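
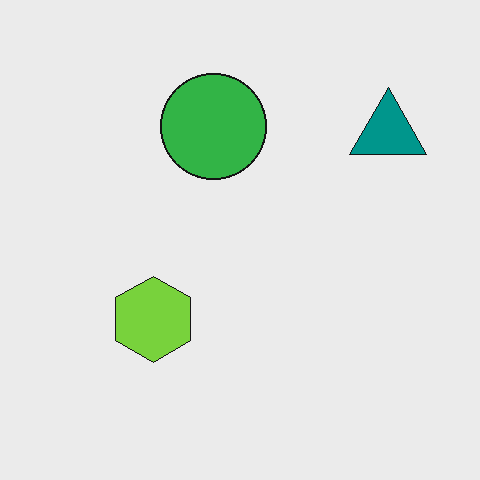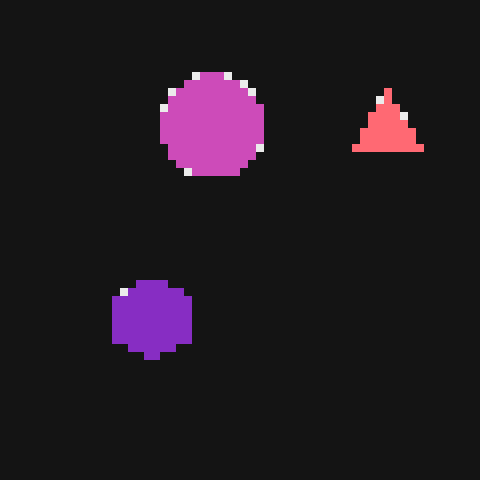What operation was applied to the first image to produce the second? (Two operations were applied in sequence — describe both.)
The image was color-inverted (negative), then moderately pixelated.

The light background has become dark and every shape's color is its complement — a photographic negative. Shapes are reduced to large square blocks; fine edges and outlines are lost — a downscale-then-upscale (mosaic) effect.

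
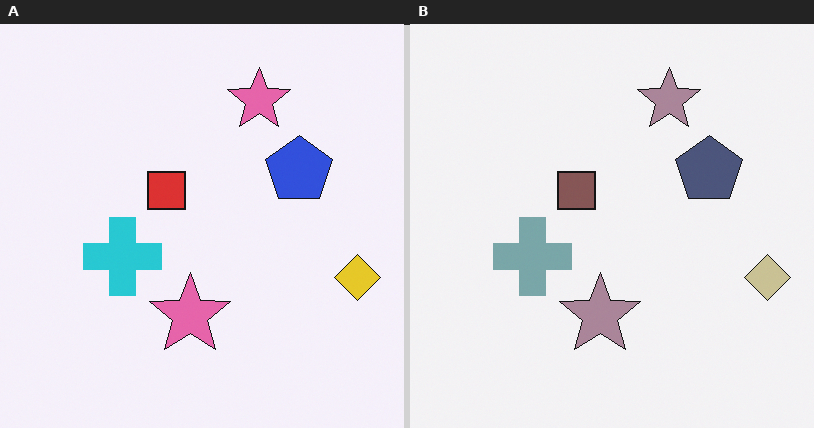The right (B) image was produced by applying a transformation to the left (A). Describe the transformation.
This is the original image heavily desaturated.

All colors are more muted and greyish — a global saturation change.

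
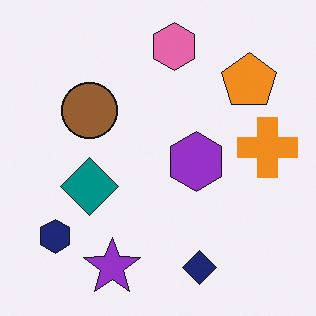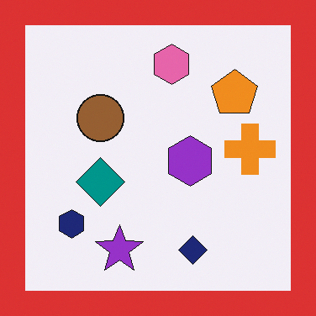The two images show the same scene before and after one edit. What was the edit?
The image was framed with a red border.

A solid red frame runs around the edge of the second image, with the content slightly shrunk inside it.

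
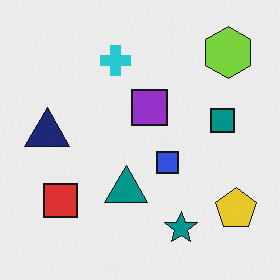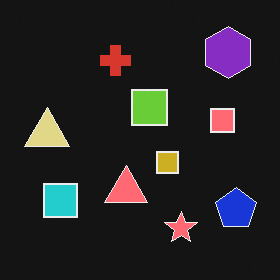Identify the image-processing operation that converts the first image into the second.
The transformation is: color-inverted (negative).

The light background has become dark and every shape's color is its complement — a photographic negative.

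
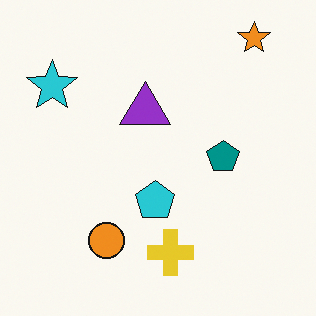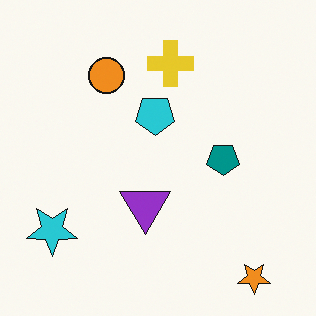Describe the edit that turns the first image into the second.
This is the original image flipped vertically (top ↔ bottom).

The orange star is in the top-right of the first image and the bottom-right of the second — shapes on opposite sides of the horizontal midline have swapped in a mirror flip.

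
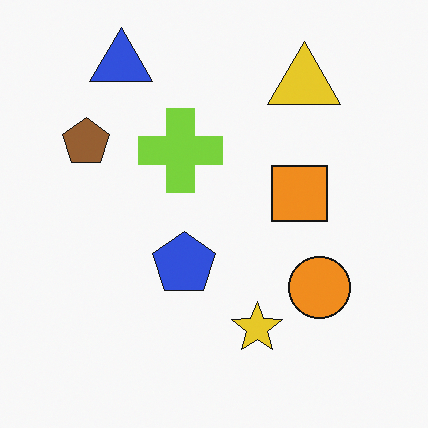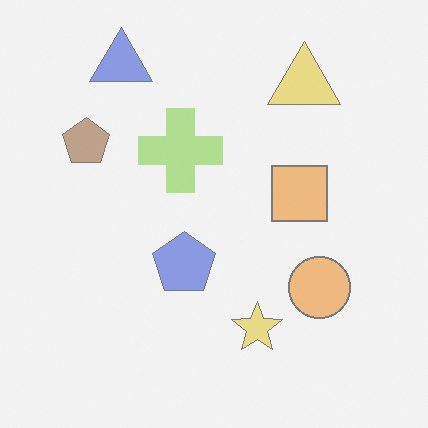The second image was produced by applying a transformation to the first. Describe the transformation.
The image was given much lower contrast.

Tones are pushed toward mid-grey across the whole image — a global contrast change.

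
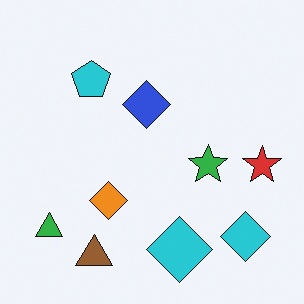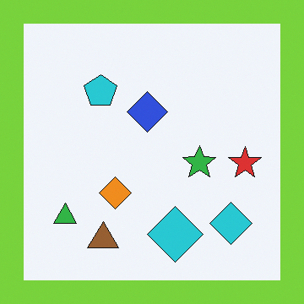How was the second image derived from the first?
This is the original image framed with a lime border.

A solid lime frame runs around the edge of the second image, with the content slightly shrunk inside it.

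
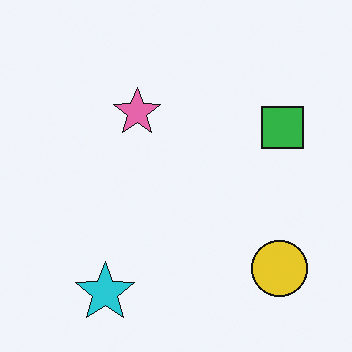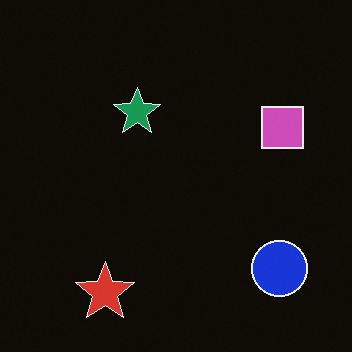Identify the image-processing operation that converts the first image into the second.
The image was color-inverted (negative).

The light background has become dark and every shape's color is its complement — a photographic negative.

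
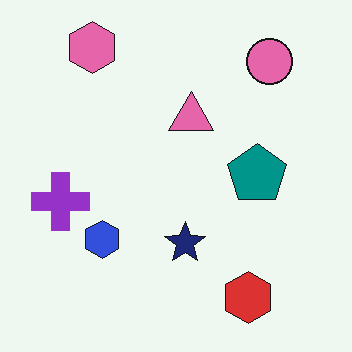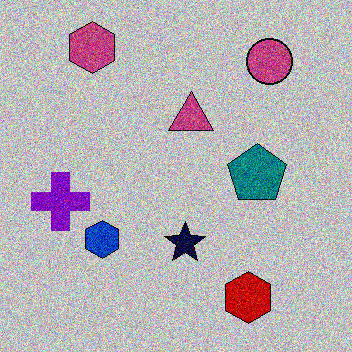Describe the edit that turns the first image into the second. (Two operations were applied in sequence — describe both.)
The image was aggressively posterized, then degraded with strong gaussian noise.

Each flat color has snapped to a coarser quantized level — most visibly, the near-white background has dropped to a flat grey. Random speckle covers the whole image, including the flat background.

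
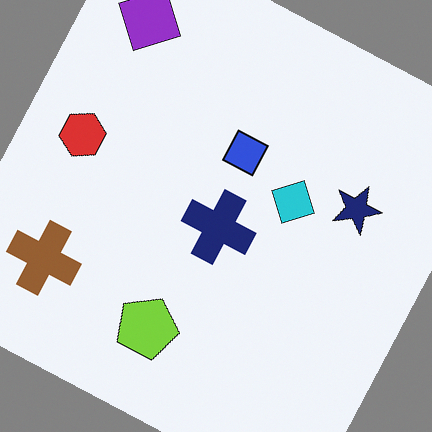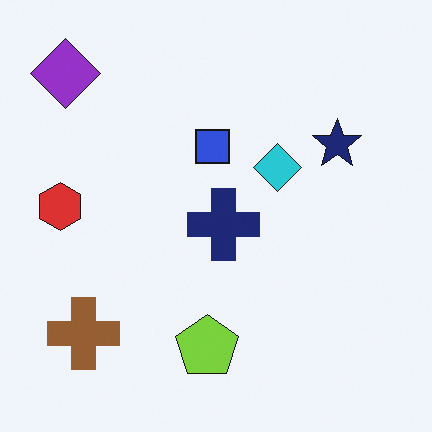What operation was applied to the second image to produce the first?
Rotated clockwise by a clearly visible amount.

Every shape is tilted by the same angle and the image corners show triangular fill wedges — a whole-image rotation by a non-right angle.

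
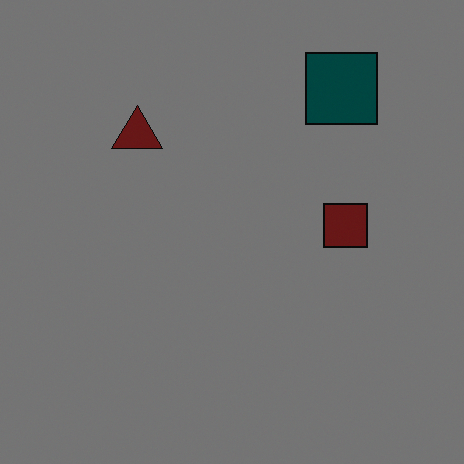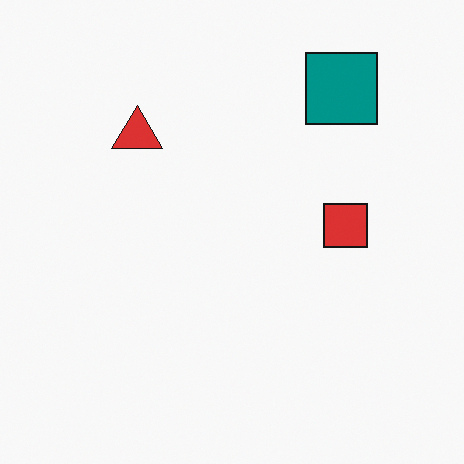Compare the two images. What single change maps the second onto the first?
It was substantially darkened.

Every pixel — background and shapes alike — is uniformly darkened.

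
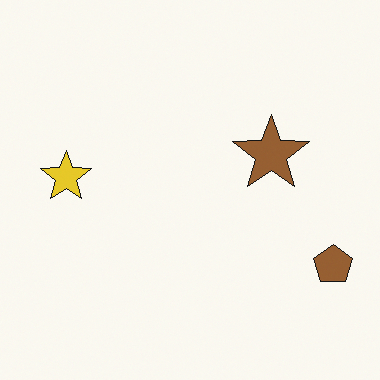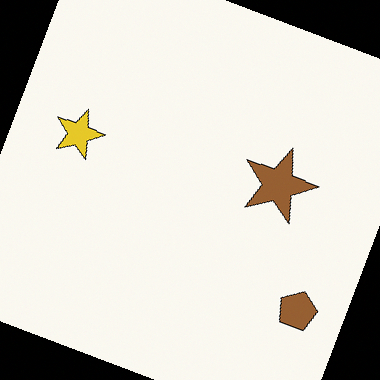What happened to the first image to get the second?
This is the original image rotated clockwise by a clearly visible amount.

Every shape is tilted by the same angle and the image corners show triangular fill wedges — a whole-image rotation by a non-right angle.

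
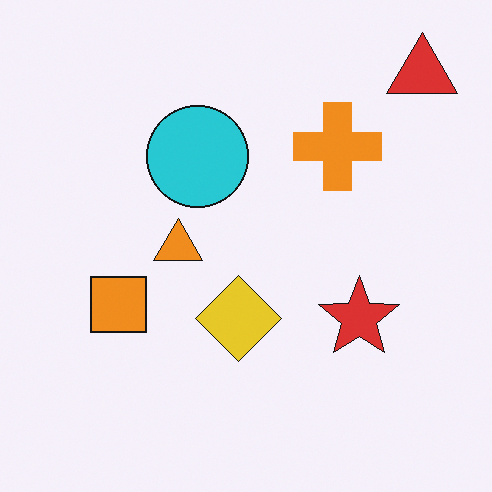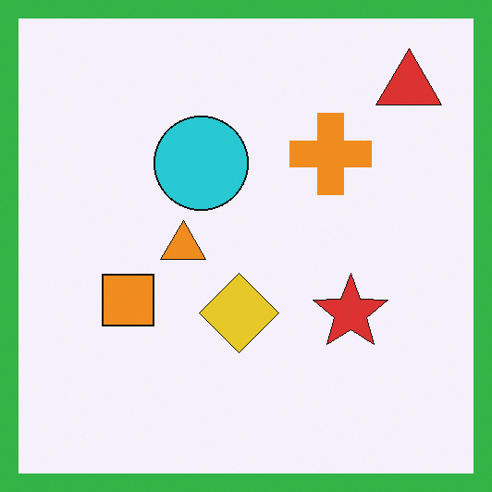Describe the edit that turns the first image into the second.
The transformation is: framed with a green border.

A solid green frame runs around the edge of the second image, with the content slightly shrunk inside it.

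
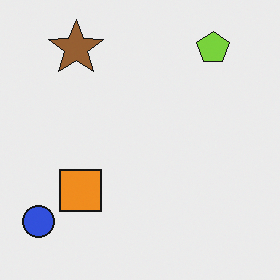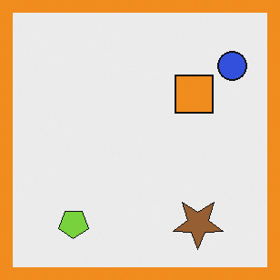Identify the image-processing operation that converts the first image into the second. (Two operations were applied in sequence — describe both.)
The image was rotated 180°, then framed with a orange border.

The blue circle sits in the bottom-left of the first image and the top-right of the second — consistent with a whole-image 180° rotation. A solid orange frame runs around the edge of the second image, with the content slightly shrunk inside it.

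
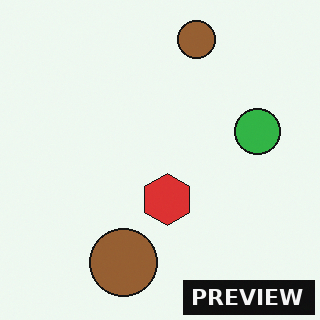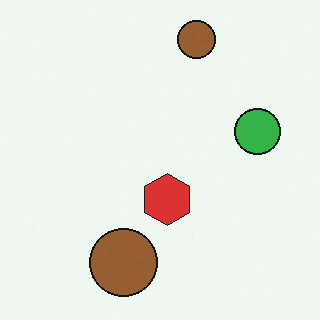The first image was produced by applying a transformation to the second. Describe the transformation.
The image was watermarked with the text "PREVIEW" in the lower-right corner.

A dark label reading "PREVIEW" appears in the lower-right corner.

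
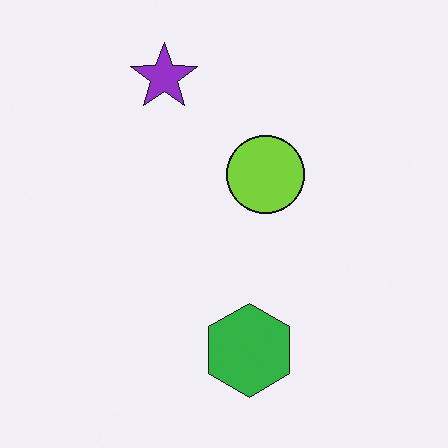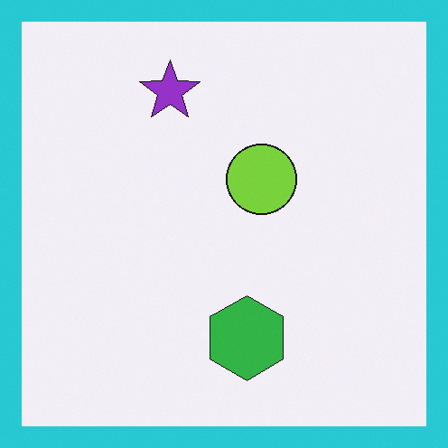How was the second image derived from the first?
It was framed with a cyan border.

A solid cyan frame runs around the edge of the second image, with the content slightly shrunk inside it.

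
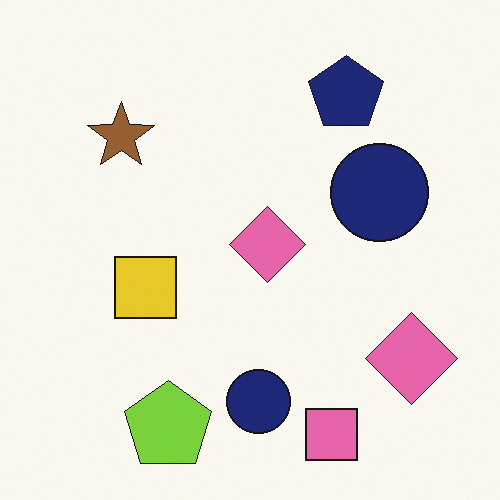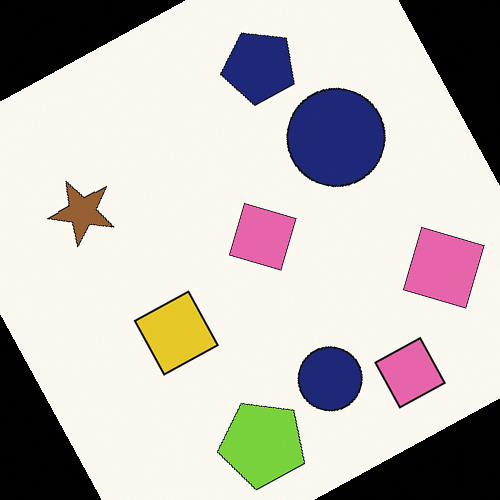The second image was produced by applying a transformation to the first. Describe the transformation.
This is the original image rotated counter-clockwise by a clearly visible amount.

Every shape is tilted by the same angle and the image corners show triangular fill wedges — a whole-image rotation by a non-right angle.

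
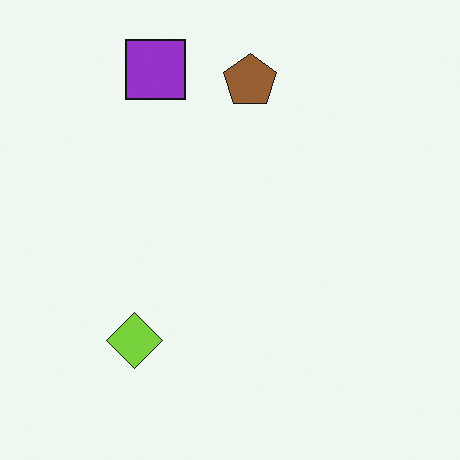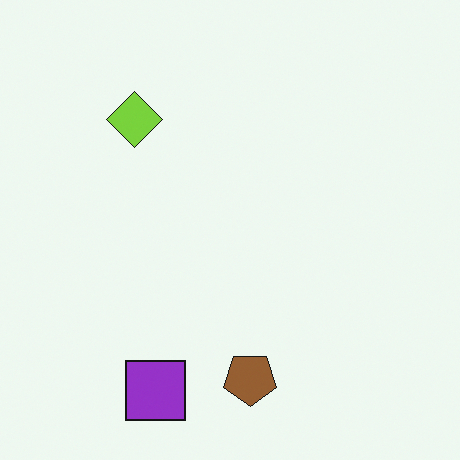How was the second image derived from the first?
The second image is the first flipped vertically (top ↔ bottom).

The purple square is in the top of the first image and the bottom of the second — shapes on opposite sides of the horizontal midline have swapped in a mirror flip.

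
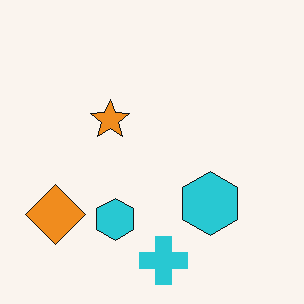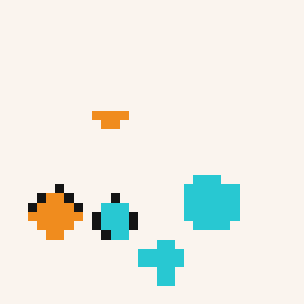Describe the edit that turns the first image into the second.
The second image is the first coarsely pixelated.

Shapes are reduced to large square blocks; fine edges and outlines are lost — a downscale-then-upscale (mosaic) effect.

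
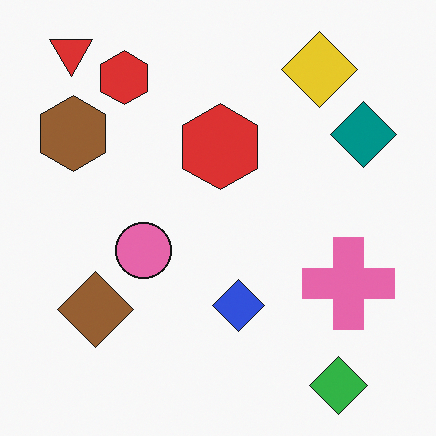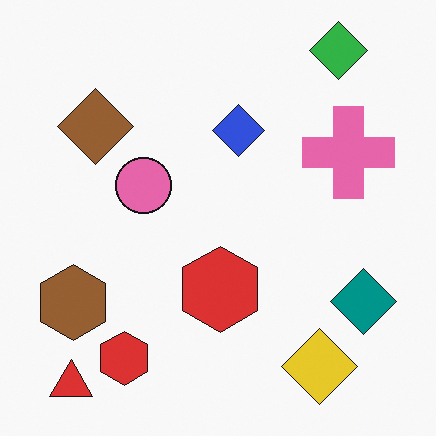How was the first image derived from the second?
The first image is the second flipped vertically (top ↔ bottom).

The green diamond is in the top-right of the second image and the bottom-right of the first — shapes on opposite sides of the horizontal midline have swapped in a mirror flip.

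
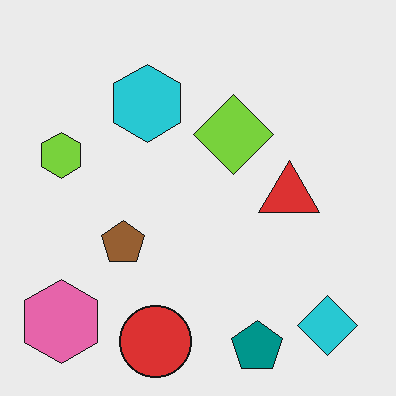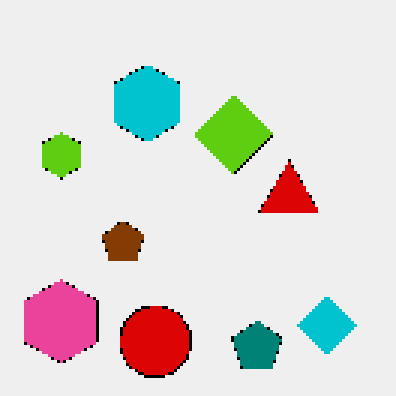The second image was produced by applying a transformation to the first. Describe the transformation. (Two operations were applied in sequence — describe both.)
The image was given slightly increased contrast, then lightly pixelated (a mild mosaic effect).

Tones are pushed away from mid-grey across the whole image — a global contrast change. Shapes are reduced to large square blocks; fine edges and outlines are lost — a downscale-then-upscale (mosaic) effect.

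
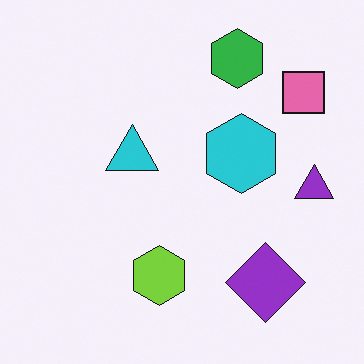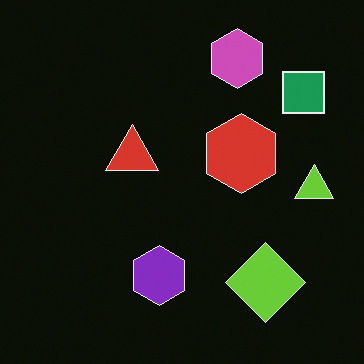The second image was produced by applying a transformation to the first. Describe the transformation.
Color-inverted (negative).

The light background has become dark and every shape's color is its complement — a photographic negative.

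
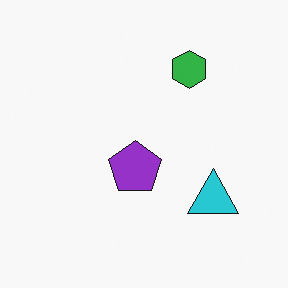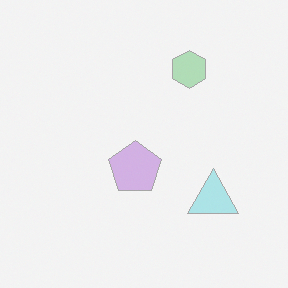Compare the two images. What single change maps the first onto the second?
Given much lower contrast.

Tones are pushed toward mid-grey across the whole image — a global contrast change.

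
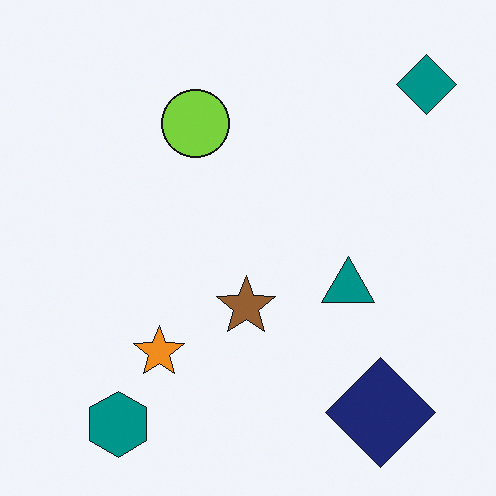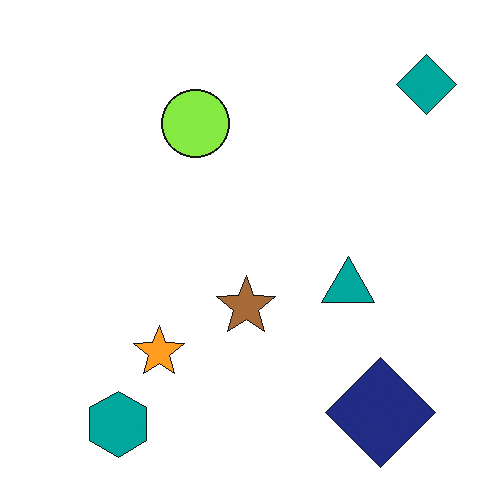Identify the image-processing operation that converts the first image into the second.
It was slightly brightened.

Every pixel — background and shapes alike — is uniformly brightened.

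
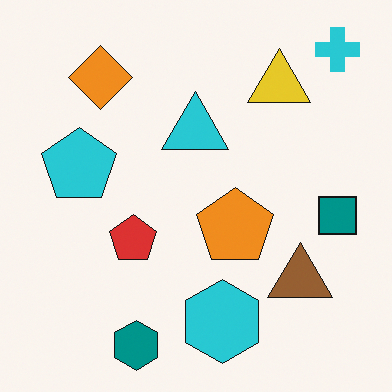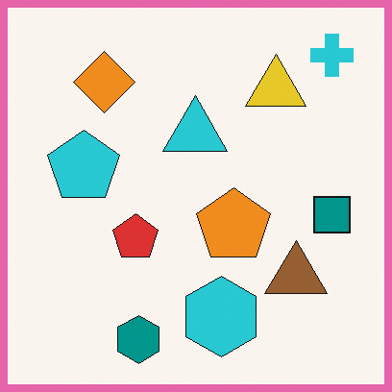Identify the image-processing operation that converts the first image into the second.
This is the original image framed with a pink border.

A solid pink frame runs around the edge of the second image, with the content slightly shrunk inside it.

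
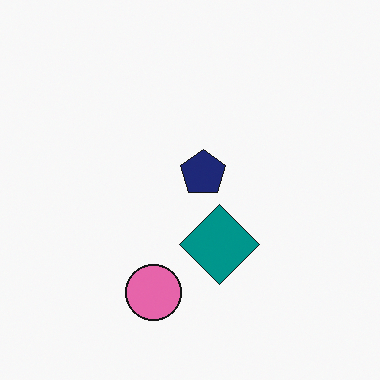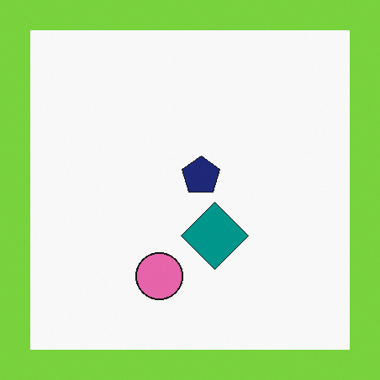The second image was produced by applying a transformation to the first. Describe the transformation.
The transformation is: framed with a lime border.

A solid lime frame runs around the edge of the second image, with the content slightly shrunk inside it.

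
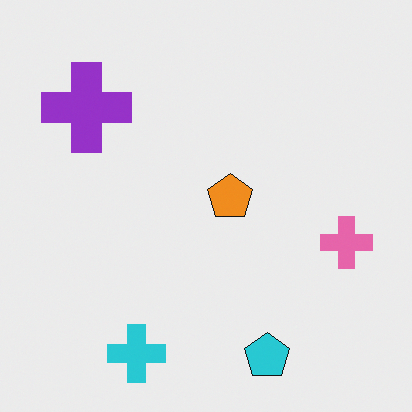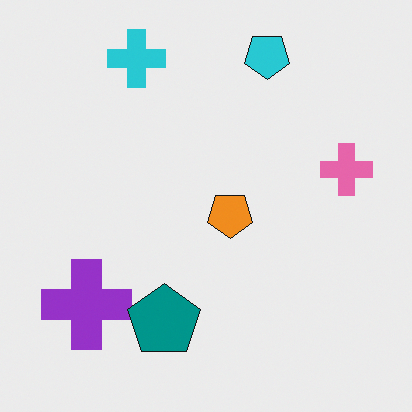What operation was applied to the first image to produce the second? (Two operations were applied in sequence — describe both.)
The image was flipped vertically (top ↔ bottom), then overlaid with an additional teal pentagon.

The cyan pentagon is in the bottom of the first image and the top of the second — shapes on opposite sides of the horizontal midline have swapped in a mirror flip. A teal pentagon appears in the second image that is absent from the first.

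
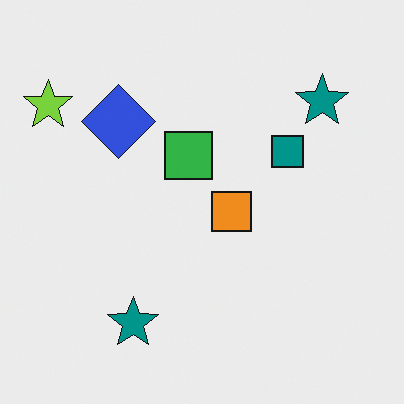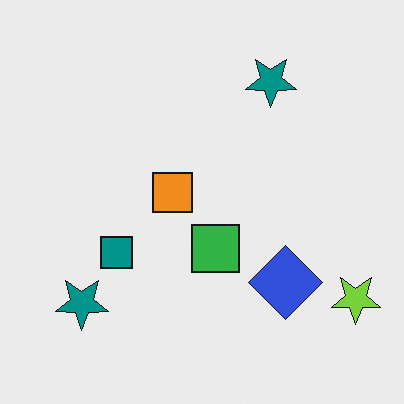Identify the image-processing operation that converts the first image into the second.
This is the original image rotated 180°.

The lime star sits in the top-left of the first image and the bottom-right of the second — consistent with a whole-image 180° rotation.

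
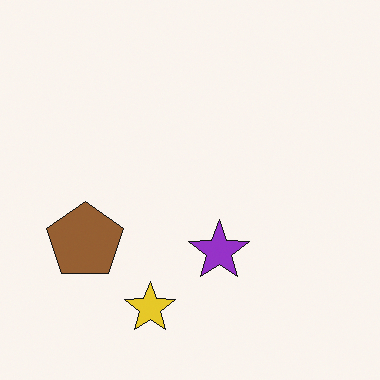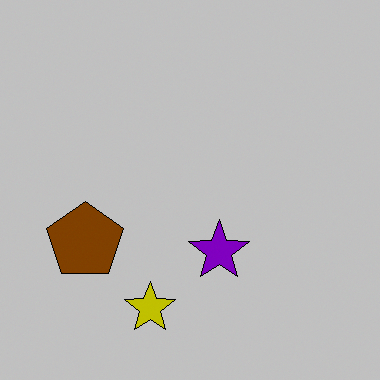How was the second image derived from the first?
The transformation is: heavily posterized to just a handful of flat colors.

Each flat color has snapped to a coarser quantized level — most visibly, the near-white background has dropped to a flat grey.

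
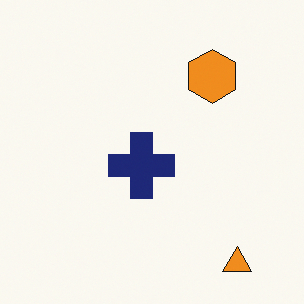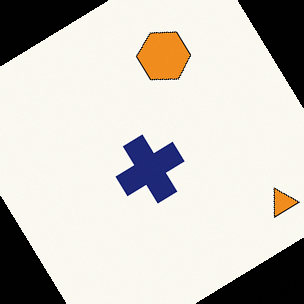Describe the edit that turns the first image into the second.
This is the original image rotated counter-clockwise by a large amount — several tens of degrees.

Every shape is tilted by the same angle and the image corners show triangular fill wedges — a whole-image rotation by a non-right angle.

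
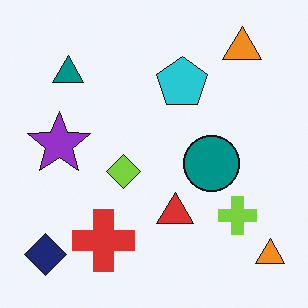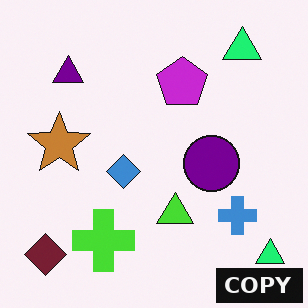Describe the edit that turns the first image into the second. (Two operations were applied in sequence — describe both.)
It was hue-shifted through roughly a third of the color wheel, then watermarked with the text "COPY" in the lower-right corner.

Every shape's color has rotated by the same amount around the hue wheel — a uniform hue shift. A dark label reading "COPY" appears in the lower-right corner.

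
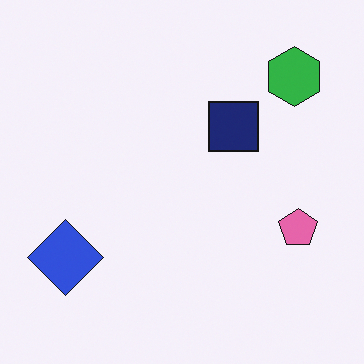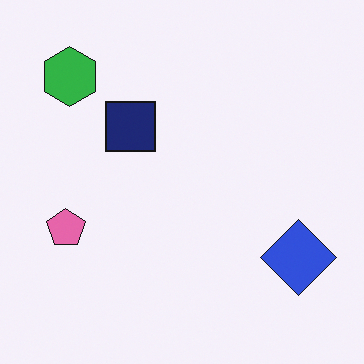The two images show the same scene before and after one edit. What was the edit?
The image was flipped horizontally (left ↔ right).

The blue diamond is in the bottom-left of the first image and the bottom-right of the second — shapes on opposite sides of the vertical midline have swapped in a mirror flip.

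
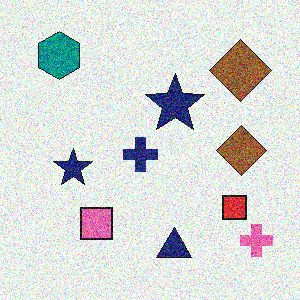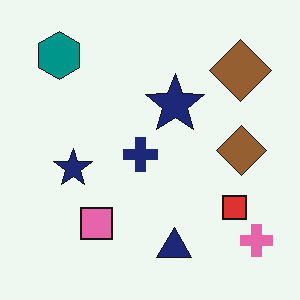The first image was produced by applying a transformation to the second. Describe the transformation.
Degraded with a thick layer of grain.

Random speckle covers the whole image, including the flat background.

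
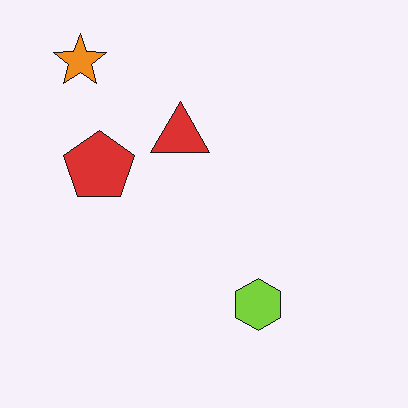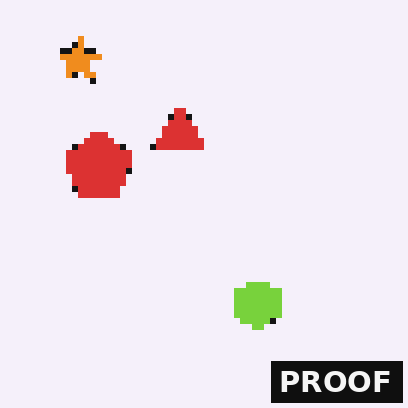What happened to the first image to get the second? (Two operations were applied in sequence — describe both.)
The transformation is: pixelated into visible square blocks, then watermarked with the text "PROOF" in the lower-right corner.

Shapes are reduced to large square blocks; fine edges and outlines are lost — a downscale-then-upscale (mosaic) effect. A dark label reading "PROOF" appears in the lower-right corner.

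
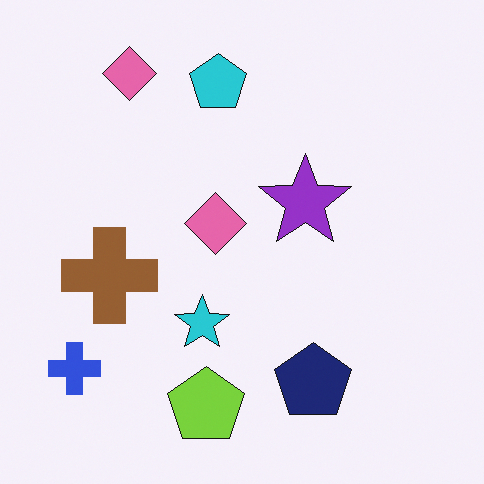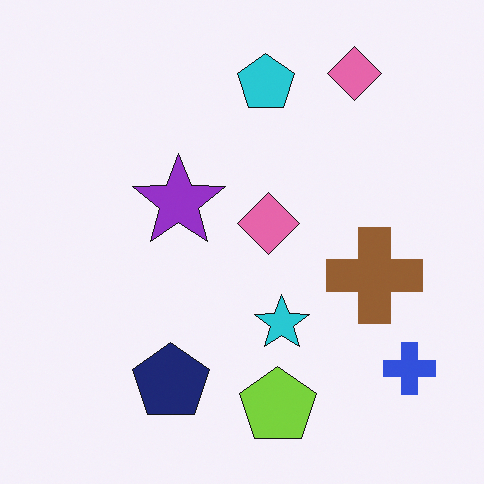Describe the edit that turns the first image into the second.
Flipped horizontally (left ↔ right).

The blue cross is in the bottom-left of the first image and the bottom-right of the second — shapes on opposite sides of the vertical midline have swapped in a mirror flip.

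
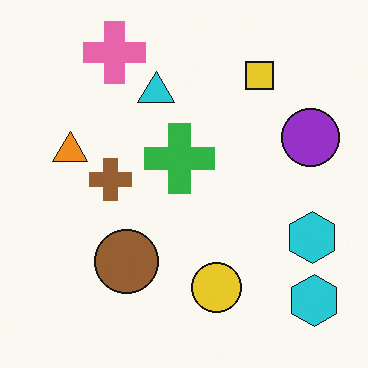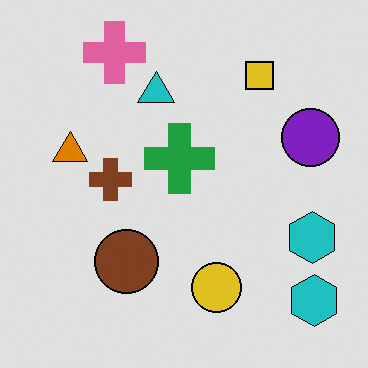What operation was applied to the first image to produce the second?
Posterized to a reduced palette.

Each flat color has snapped to a coarser quantized level — most visibly, the near-white background has dropped to a flat grey.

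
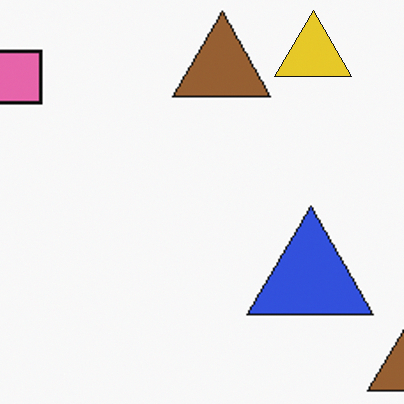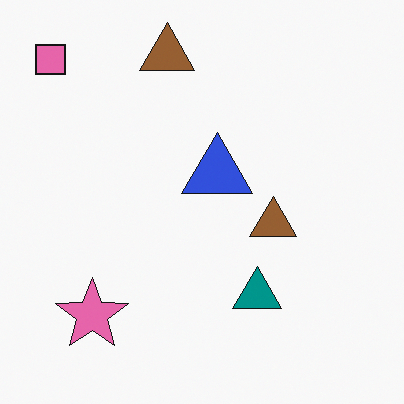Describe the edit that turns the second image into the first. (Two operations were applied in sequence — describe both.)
It was cropped to a noticeably smaller region and rescaled, then overlaid with an additional yellow triangle.

The visible shapes are larger and the field of view is narrower; shapes near the original edges may be partly or wholly outside the frame — a crop-and-rescale. A yellow triangle appears in the first image that is absent from the second.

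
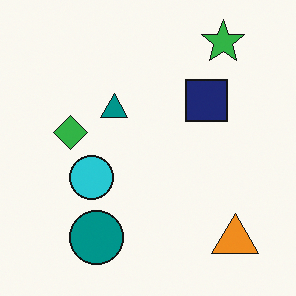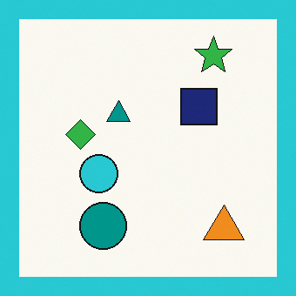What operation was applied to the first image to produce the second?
The image was framed with a cyan border.

A solid cyan frame runs around the edge of the second image, with the content slightly shrunk inside it.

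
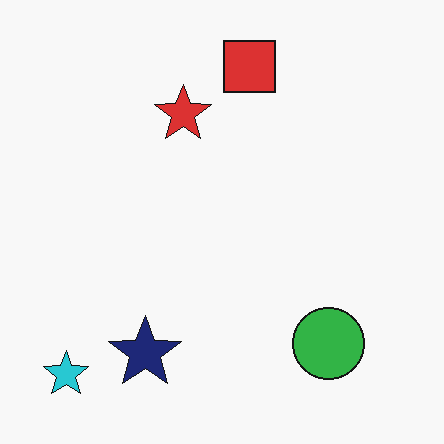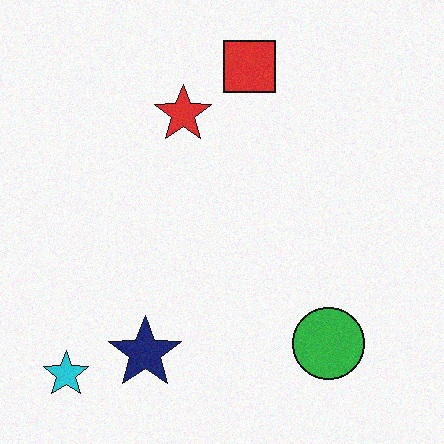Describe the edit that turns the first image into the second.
It was degraded with subtle gaussian noise.

Random speckle covers the whole image, including the flat background.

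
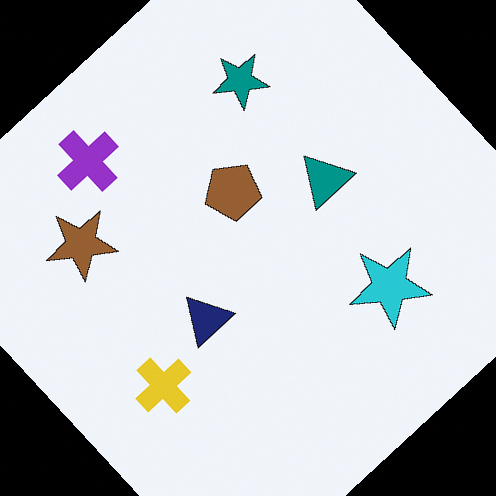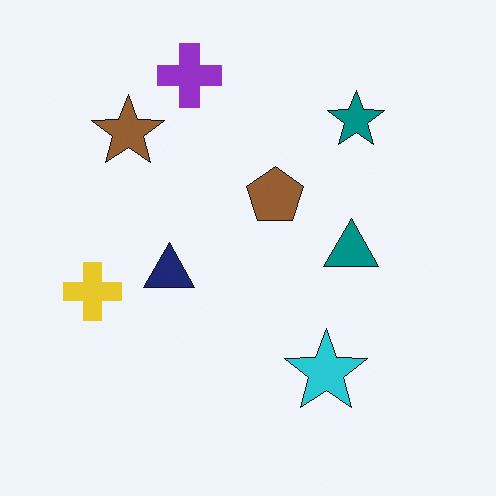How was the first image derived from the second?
The image was rotated counter-clockwise by a large amount — several tens of degrees.

Every shape is tilted by the same angle and the image corners show triangular fill wedges — a whole-image rotation by a non-right angle.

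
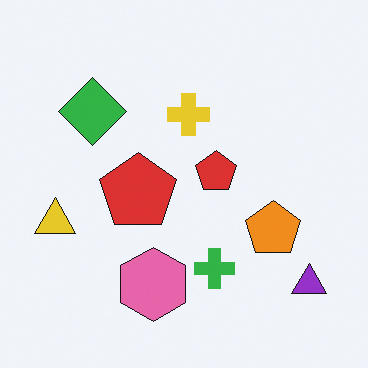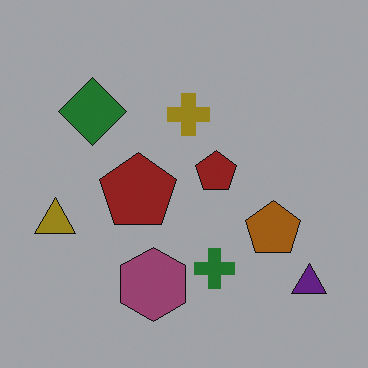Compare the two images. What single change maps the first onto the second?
The second image is the first substantially darkened.

Every pixel — background and shapes alike — is uniformly darkened.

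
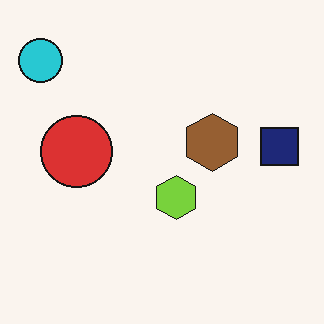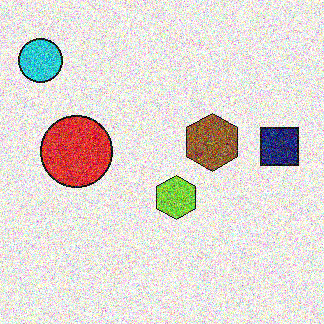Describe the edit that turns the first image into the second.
The second image is the first degraded with a thick layer of grain.

Random speckle covers the whole image, including the flat background.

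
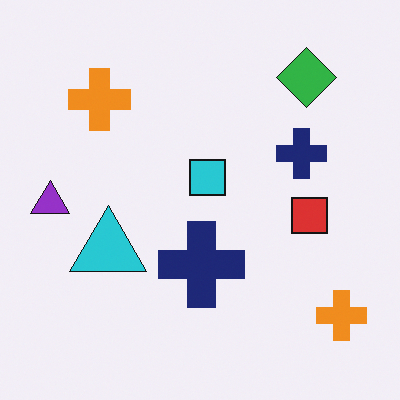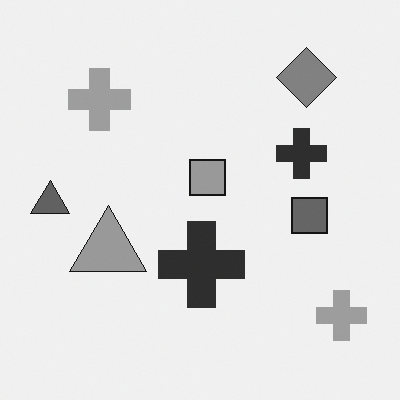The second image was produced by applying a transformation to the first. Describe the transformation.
The transformation is: converted to grayscale.

All color is removed — every shape is now a shade of grey.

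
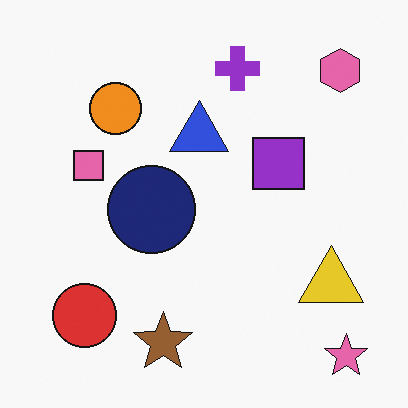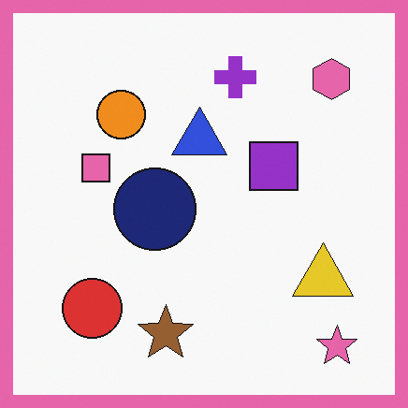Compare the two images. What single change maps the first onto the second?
Framed with a pink border.

A solid pink frame runs around the edge of the second image, with the content slightly shrunk inside it.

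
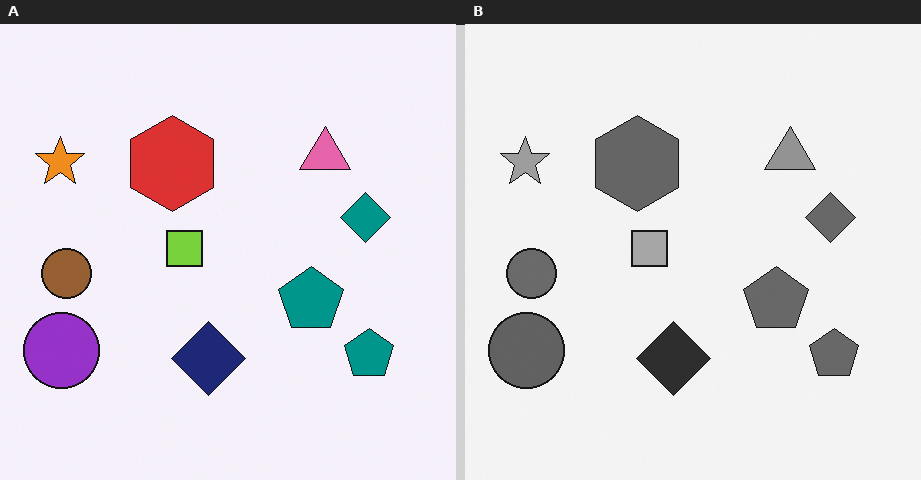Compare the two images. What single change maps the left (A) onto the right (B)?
The transformation is: converted to grayscale.

All color is removed — every shape is now a shade of grey.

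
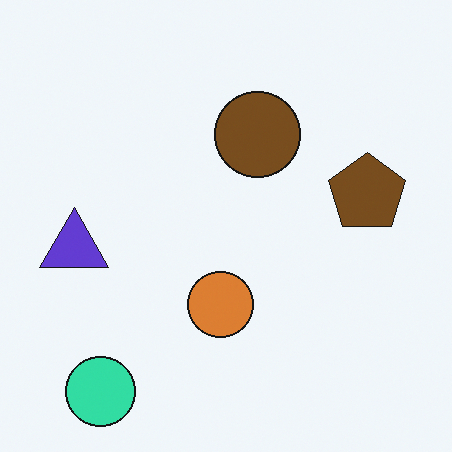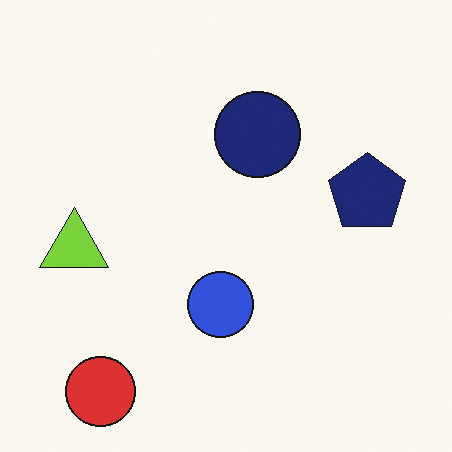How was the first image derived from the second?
The first image is the second hue-shifted by a large amount.

Every shape's color has rotated by the same amount around the hue wheel — a uniform hue shift.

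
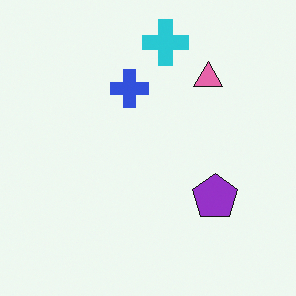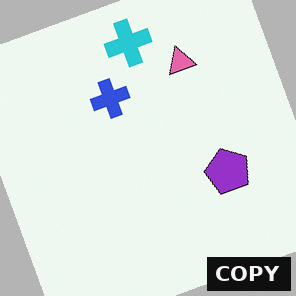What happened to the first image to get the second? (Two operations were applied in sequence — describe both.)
The second image is the first rotated counter-clockwise by a clearly visible amount, then watermarked with the text "COPY" in the lower-right corner.

Every shape is tilted by the same angle and the image corners show triangular fill wedges — a whole-image rotation by a non-right angle. A dark label reading "COPY" appears in the lower-right corner.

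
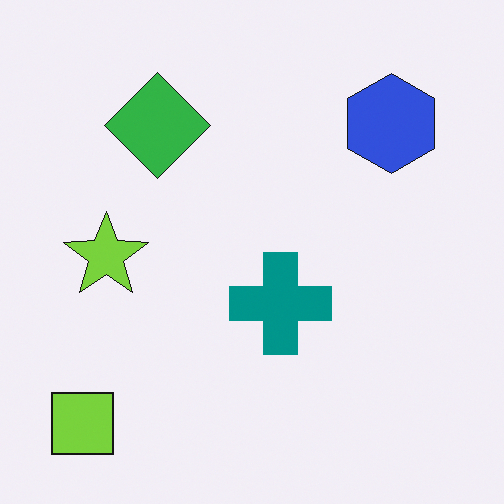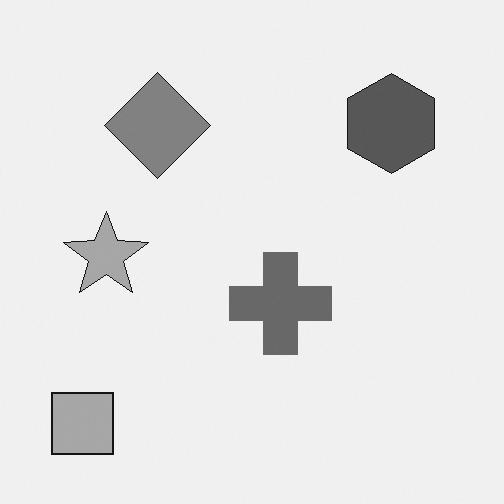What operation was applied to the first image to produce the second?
It was converted to grayscale.

All color is removed — every shape is now a shade of grey.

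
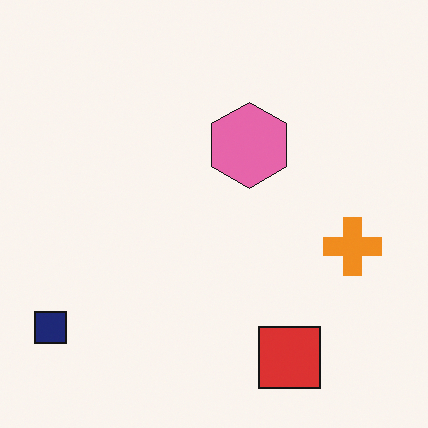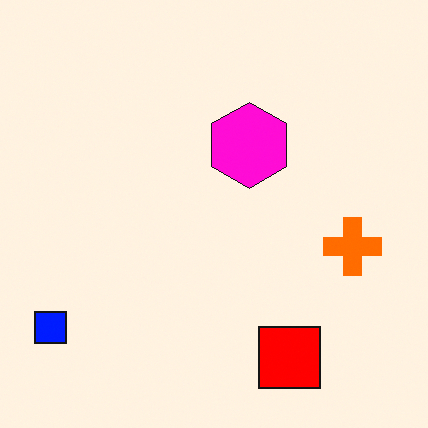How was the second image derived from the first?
The image was made much more vivid (saturation change).

All colors are more vivid — a global saturation change.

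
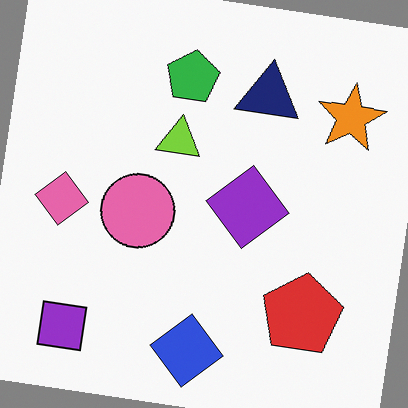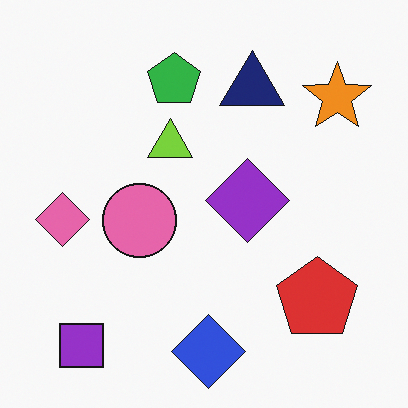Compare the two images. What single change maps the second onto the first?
This is the original image rotated clockwise by a small amount.

Every shape is tilted by the same angle and the image corners show triangular fill wedges — a whole-image rotation by a non-right angle.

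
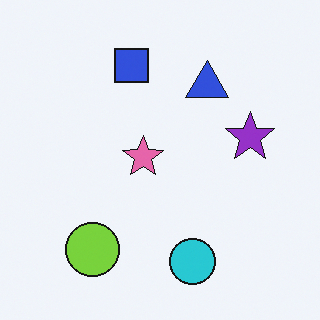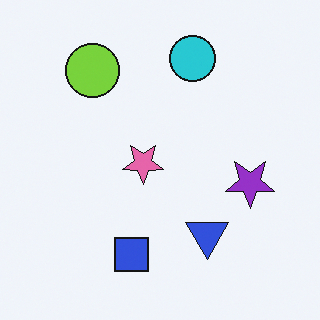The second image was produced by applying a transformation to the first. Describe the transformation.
The second image is the first flipped vertically (top ↔ bottom).

The cyan circle is in the bottom of the first image and the top of the second — shapes on opposite sides of the horizontal midline have swapped in a mirror flip.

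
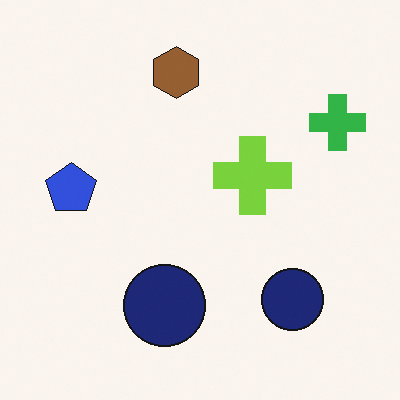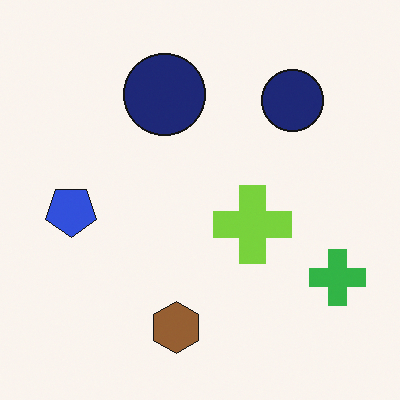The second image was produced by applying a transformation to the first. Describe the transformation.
The second image is the first flipped vertically (top ↔ bottom).

The brown hexagon is in the top of the first image and the bottom of the second — shapes on opposite sides of the horizontal midline have swapped in a mirror flip.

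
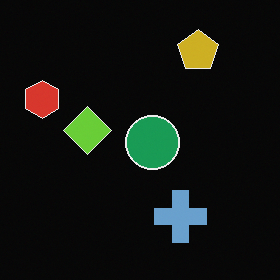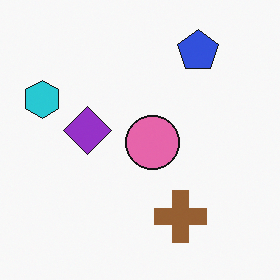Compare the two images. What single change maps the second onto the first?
This is the original image color-inverted (negative).

The light background has become dark and every shape's color is its complement — a photographic negative.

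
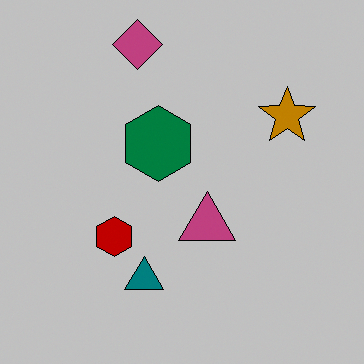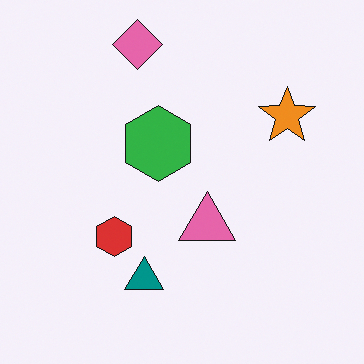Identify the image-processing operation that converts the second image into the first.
Heavily posterized to just a handful of flat colors.

Each flat color has snapped to a coarser quantized level — most visibly, the near-white background has dropped to a flat grey.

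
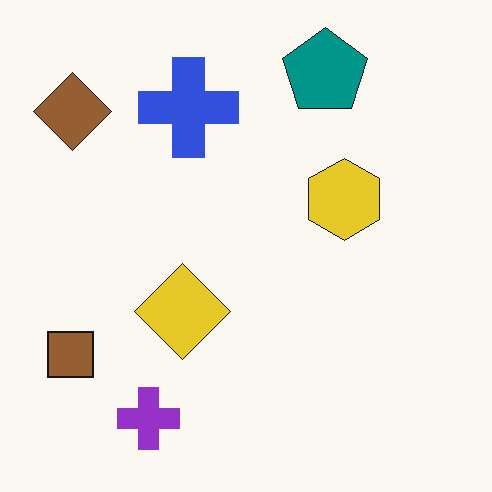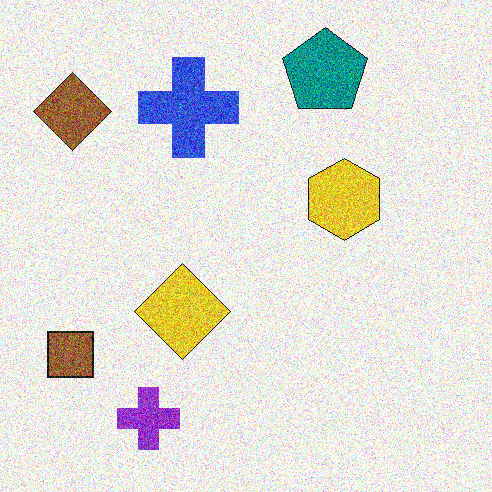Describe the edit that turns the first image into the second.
The second image is the first degraded with heavy additive noise.

Random speckle covers the whole image, including the flat background.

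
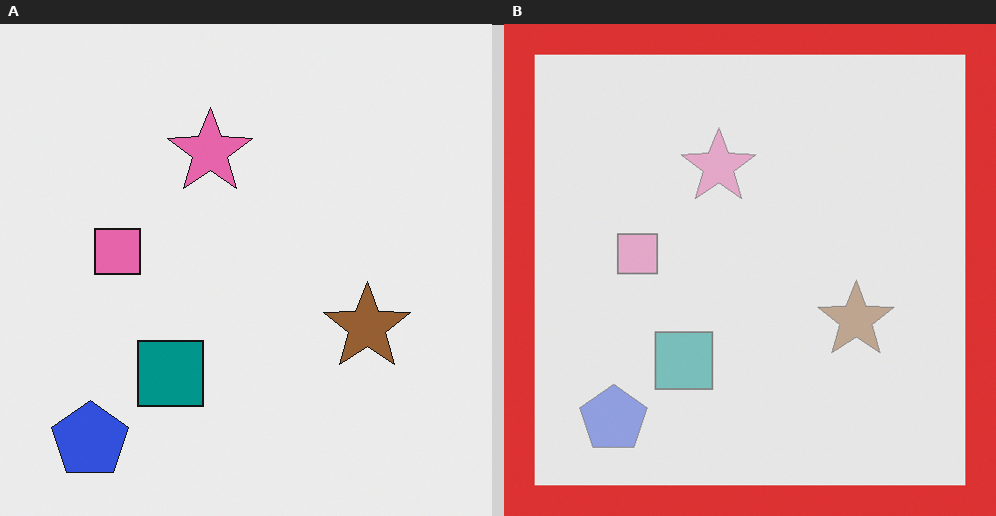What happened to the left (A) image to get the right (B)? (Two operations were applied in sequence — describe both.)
Given much lower contrast, then framed with a red border.

Tones are pushed toward mid-grey across the whole image — a global contrast change. A solid red frame runs around the edge of the right (B) image, with the content slightly shrunk inside it.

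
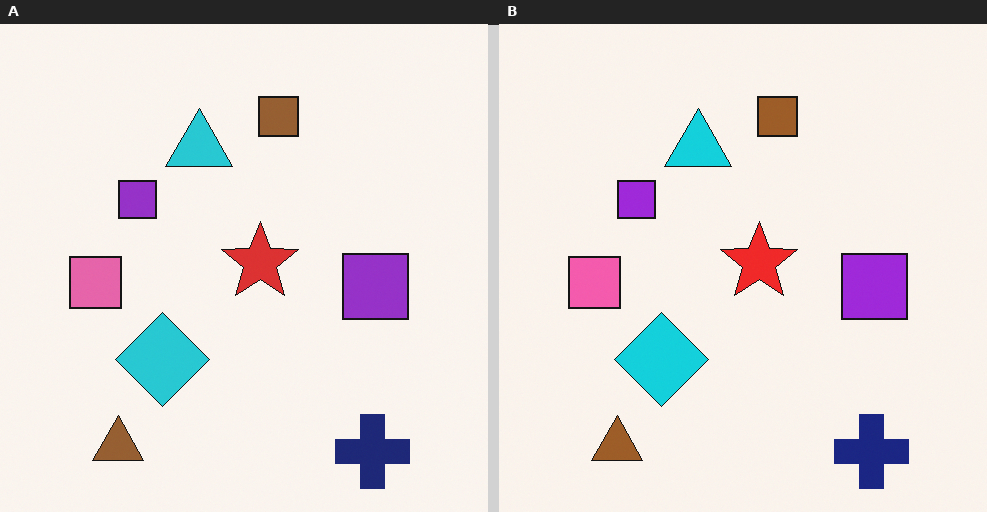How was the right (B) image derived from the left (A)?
Slightly oversaturated.

All colors are more vivid — a global saturation change.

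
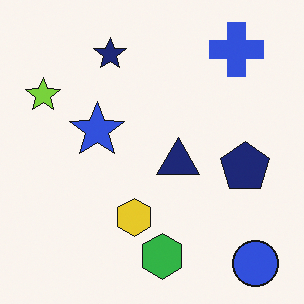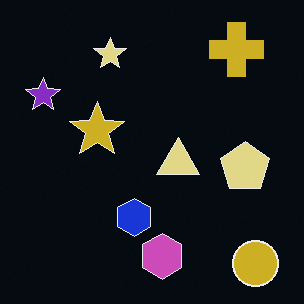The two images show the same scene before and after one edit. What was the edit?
The transformation is: color-inverted (negative).

The light background has become dark and every shape's color is its complement — a photographic negative.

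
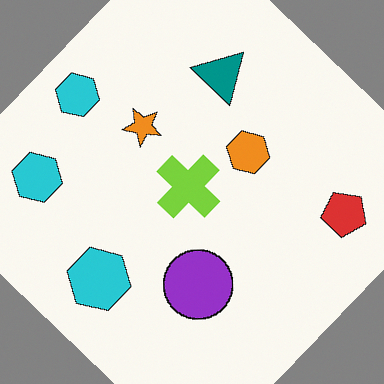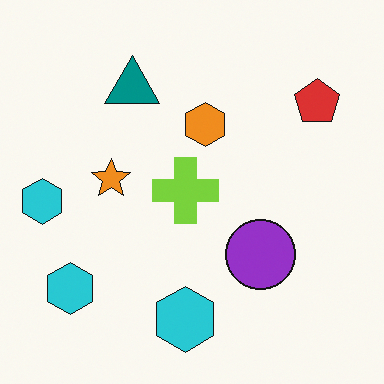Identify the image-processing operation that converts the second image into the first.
The first image is the second rotated clockwise by a large amount — several tens of degrees.

Every shape is tilted by the same angle and the image corners show triangular fill wedges — a whole-image rotation by a non-right angle.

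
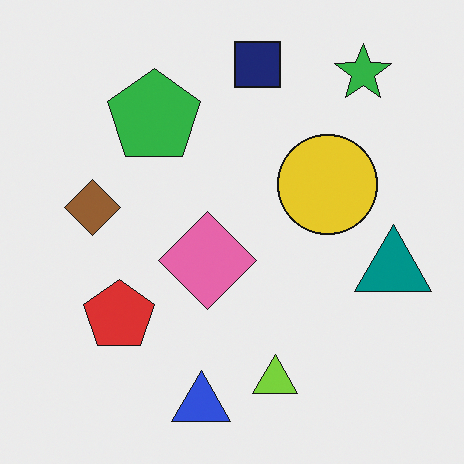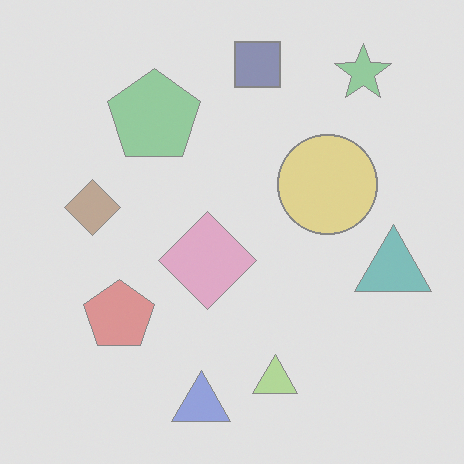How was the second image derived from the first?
The second image is the first given much lower contrast.

Tones are pushed toward mid-grey across the whole image — a global contrast change.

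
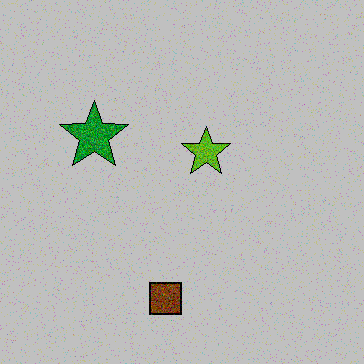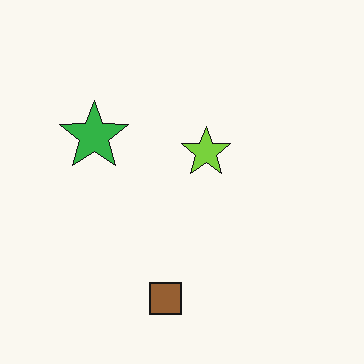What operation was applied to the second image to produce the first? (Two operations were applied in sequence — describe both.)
The first image is the second degraded with moderate additive noise, then aggressively posterized.

Random speckle covers the whole image, including the flat background. Each flat color has snapped to a coarser quantized level — most visibly, the near-white background has dropped to a flat grey.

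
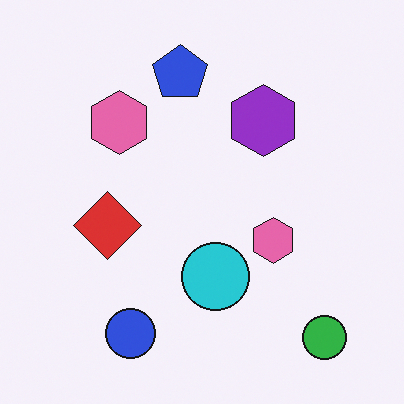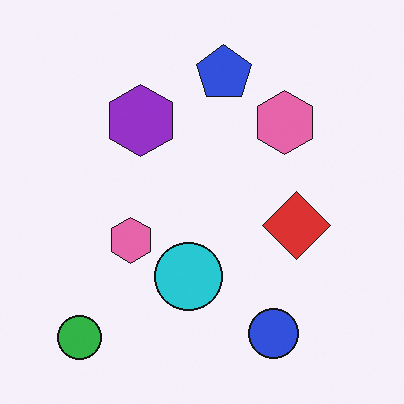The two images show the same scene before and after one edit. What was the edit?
The second image is the first flipped horizontally (left ↔ right).

The green circle is in the bottom-right of the first image and the bottom-left of the second — shapes on opposite sides of the vertical midline have swapped in a mirror flip.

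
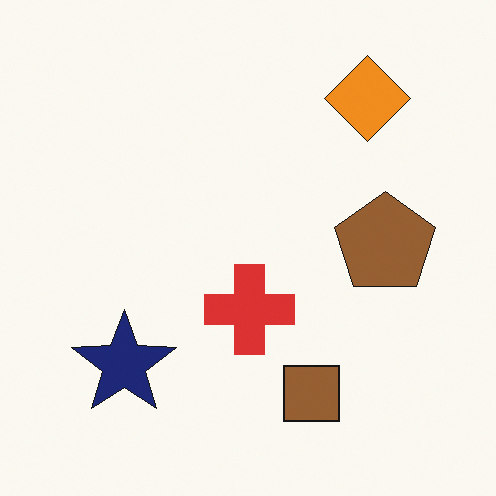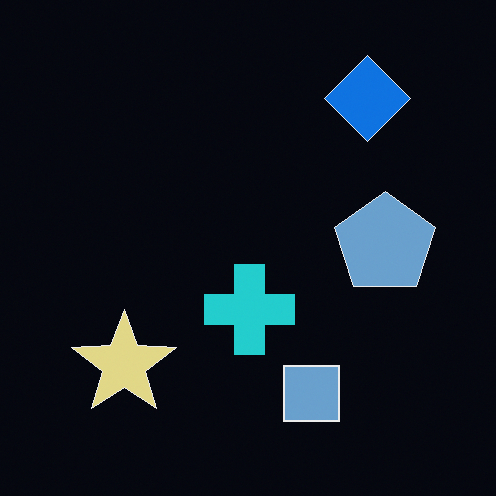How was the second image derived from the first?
The image was color-inverted (negative).

The light background has become dark and every shape's color is its complement — a photographic negative.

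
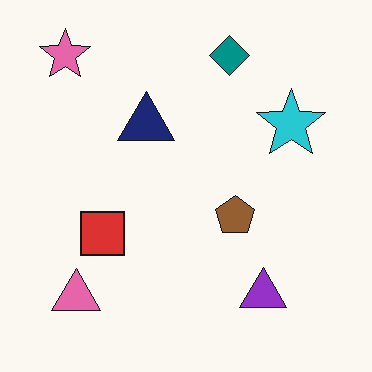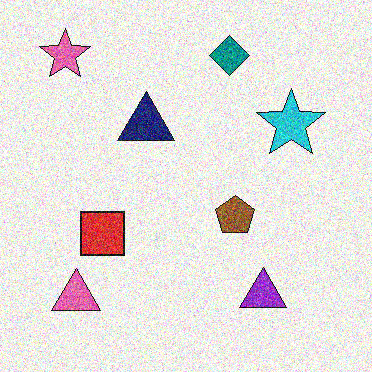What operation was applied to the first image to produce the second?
It was degraded with strong gaussian noise.

Random speckle covers the whole image, including the flat background.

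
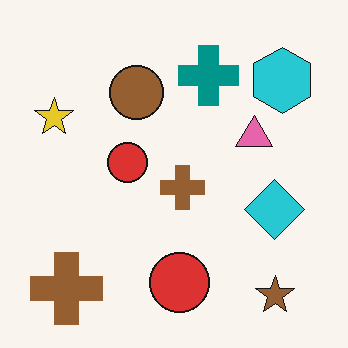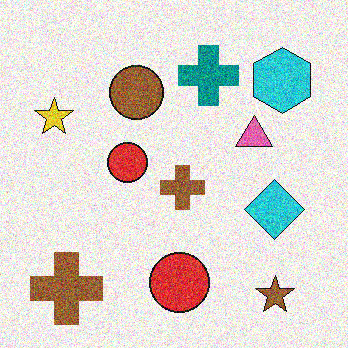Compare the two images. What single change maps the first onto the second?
Degraded with strong gaussian noise.

Random speckle covers the whole image, including the flat background.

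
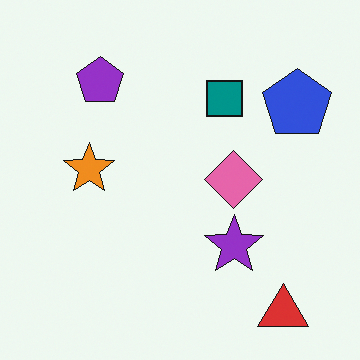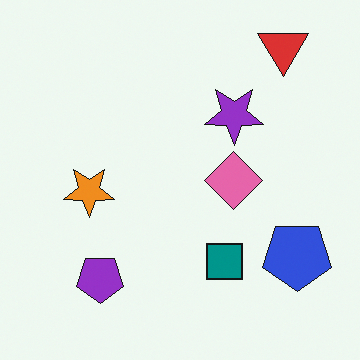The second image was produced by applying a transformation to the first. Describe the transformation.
This is the original image flipped vertically (top ↔ bottom).

The red triangle is in the bottom-right of the first image and the top-right of the second — shapes on opposite sides of the horizontal midline have swapped in a mirror flip.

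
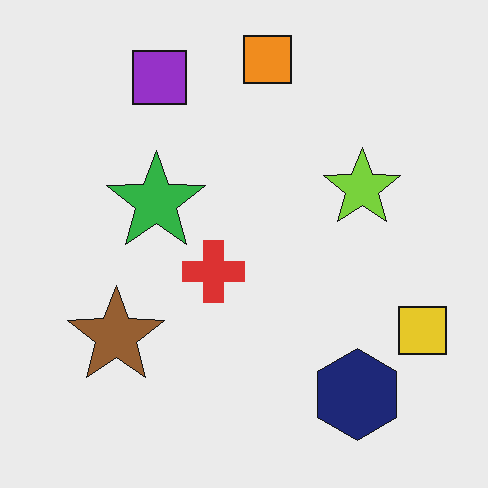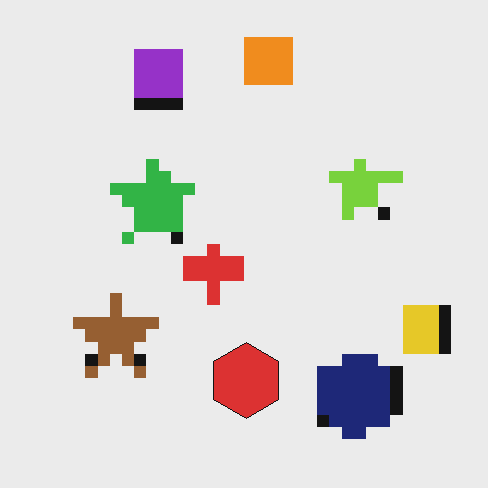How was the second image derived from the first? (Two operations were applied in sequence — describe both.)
The transformation is: coarsely pixelated, then overlaid with an additional red hexagon.

Shapes are reduced to large square blocks; fine edges and outlines are lost — a downscale-then-upscale (mosaic) effect. A red hexagon appears in the second image that is absent from the first.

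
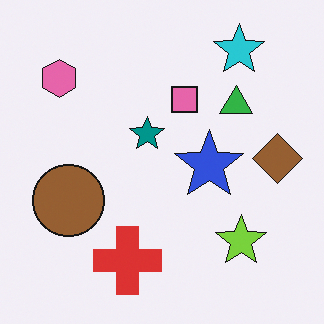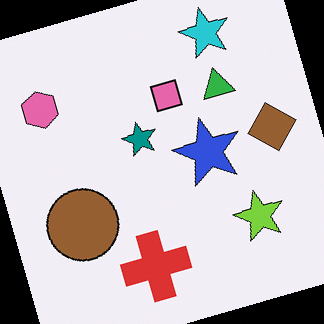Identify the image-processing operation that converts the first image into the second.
This is the original image rotated counter-clockwise by a moderate amount.

Every shape is tilted by the same angle and the image corners show triangular fill wedges — a whole-image rotation by a non-right angle.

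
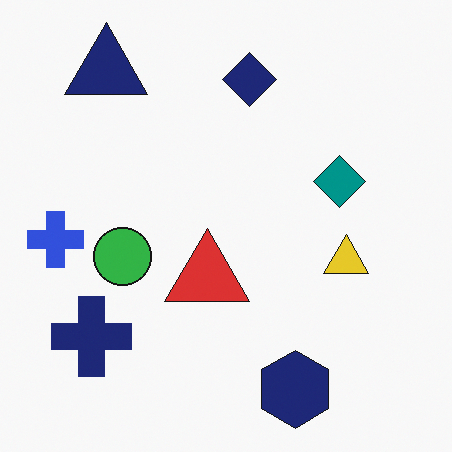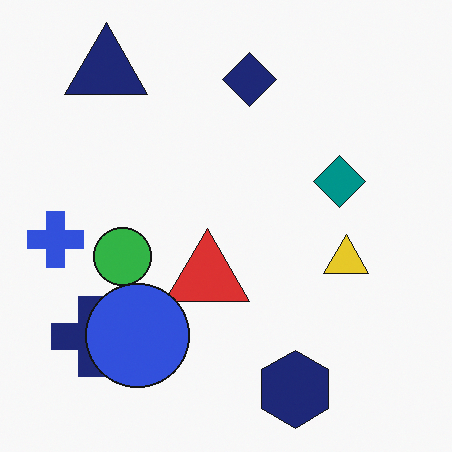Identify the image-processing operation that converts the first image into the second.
The second image is the first overlaid with an additional blue circle.

A blue circle appears in the second image that is absent from the first.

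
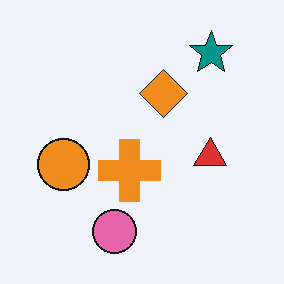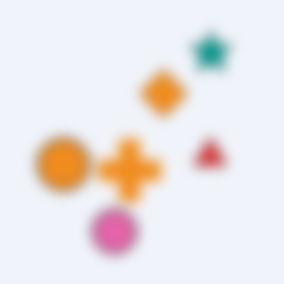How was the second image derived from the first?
The image was heavily blurred.

Shape edges and outlines are uniformly softened across the whole image.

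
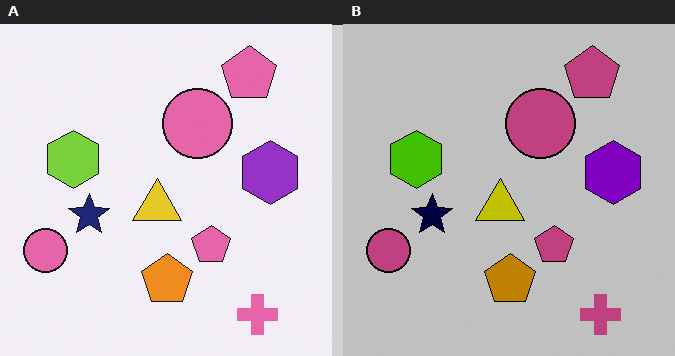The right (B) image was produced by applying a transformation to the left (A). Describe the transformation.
The transformation is: aggressively posterized.

Each flat color has snapped to a coarser quantized level — most visibly, the near-white background has dropped to a flat grey.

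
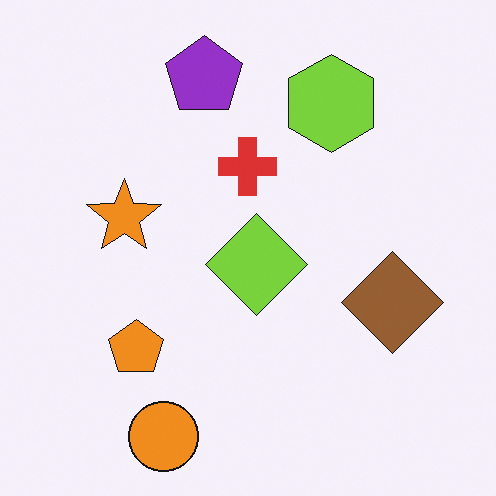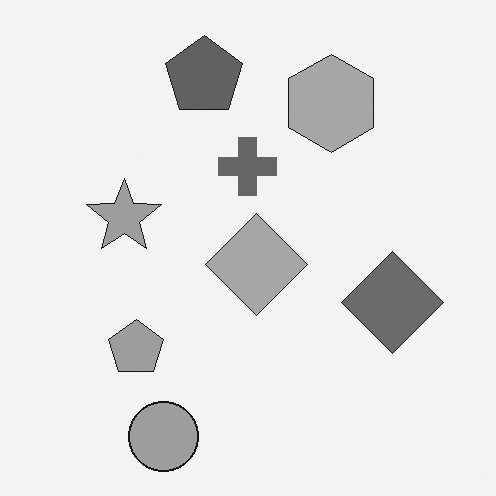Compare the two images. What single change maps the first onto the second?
The image was converted to grayscale.

All color is removed — every shape is now a shade of grey.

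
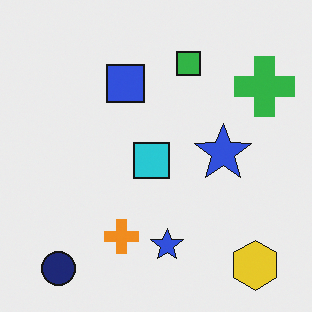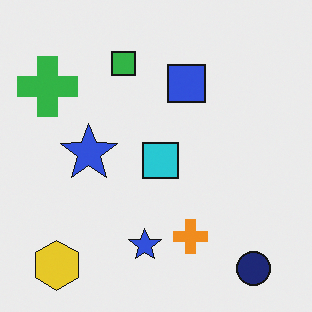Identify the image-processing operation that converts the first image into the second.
Flipped horizontally (left ↔ right).

The green cross is in the top-right of the first image and the top-left of the second — shapes on opposite sides of the vertical midline have swapped in a mirror flip.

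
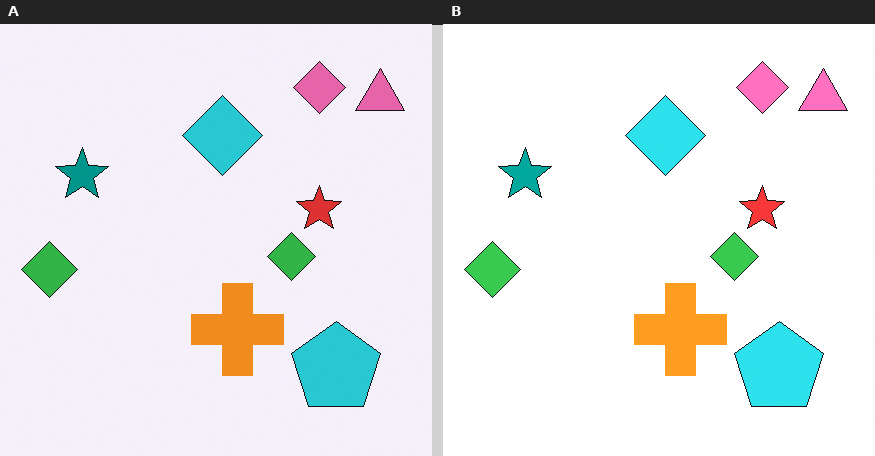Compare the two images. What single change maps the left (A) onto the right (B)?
It was slightly brightened.

Every pixel — background and shapes alike — is uniformly brightened.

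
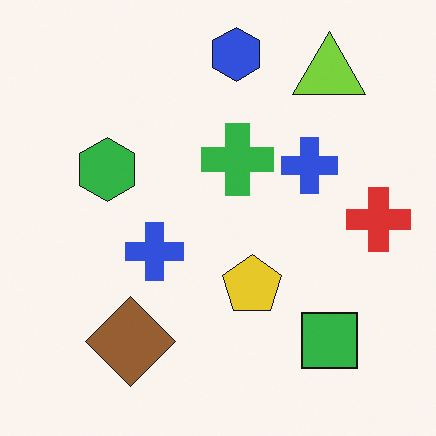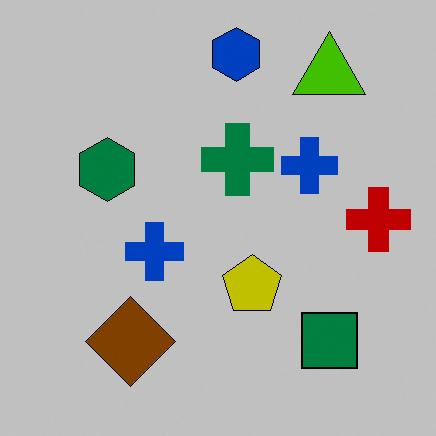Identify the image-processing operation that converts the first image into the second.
The second image is the first heavily posterized to just a handful of flat colors.

Each flat color has snapped to a coarser quantized level — most visibly, the near-white background has dropped to a flat grey.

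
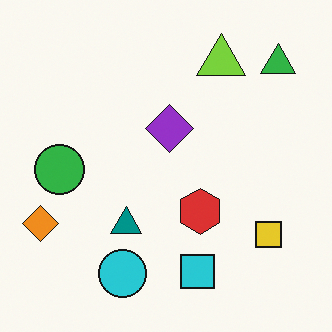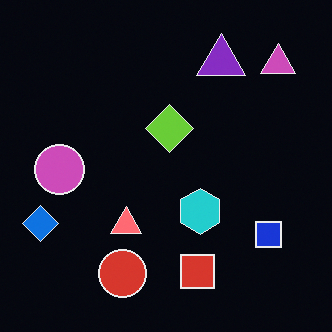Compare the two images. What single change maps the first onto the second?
It was color-inverted (negative).

The light background has become dark and every shape's color is its complement — a photographic negative.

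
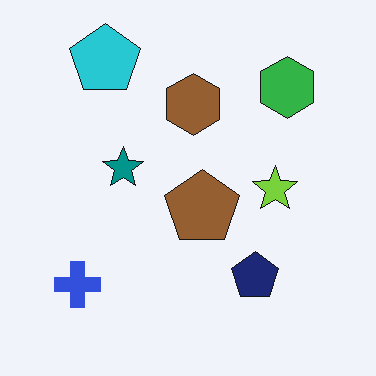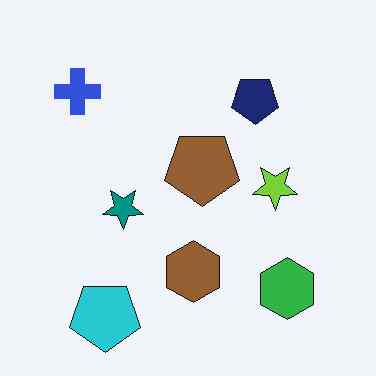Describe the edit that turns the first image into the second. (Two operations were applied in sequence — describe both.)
The image was flipped vertically (top ↔ bottom), then given moderate JPEG compression.

The cyan pentagon is in the top-left of the first image and the bottom-left of the second — shapes on opposite sides of the horizontal midline have swapped in a mirror flip. Blocky 8×8 compression artifacts appear around shape edges and the flat background shows ringing — characteristic JPEG degradation.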